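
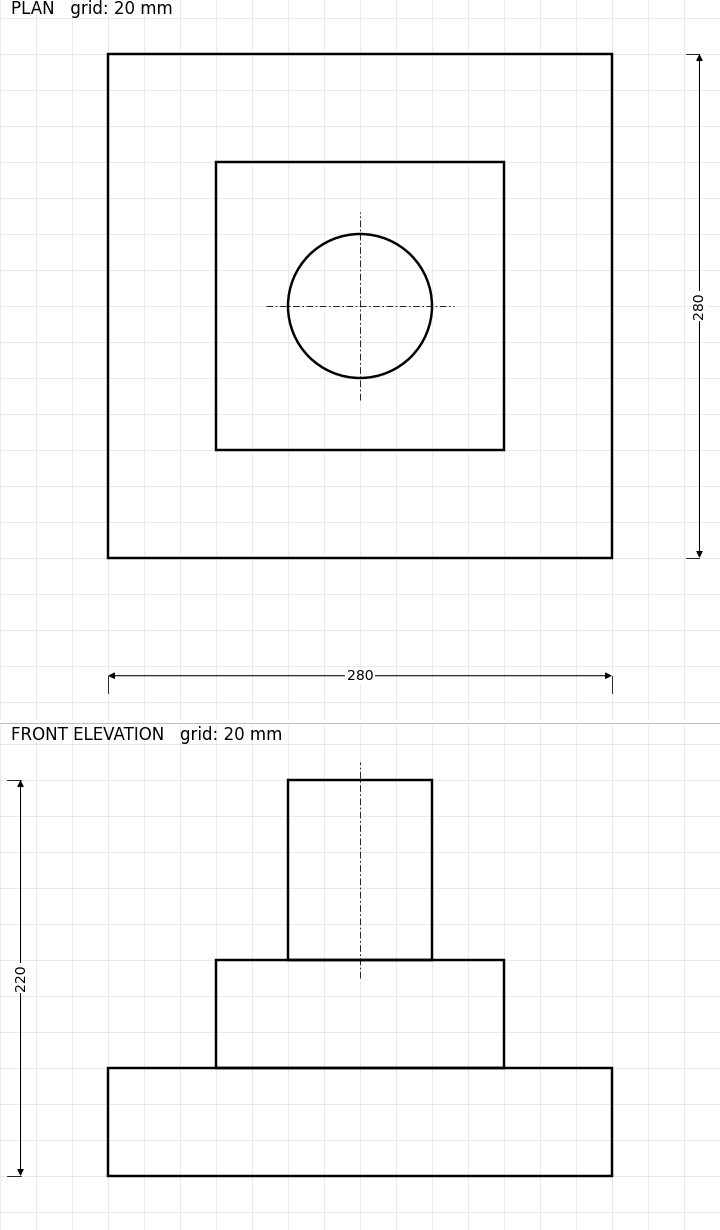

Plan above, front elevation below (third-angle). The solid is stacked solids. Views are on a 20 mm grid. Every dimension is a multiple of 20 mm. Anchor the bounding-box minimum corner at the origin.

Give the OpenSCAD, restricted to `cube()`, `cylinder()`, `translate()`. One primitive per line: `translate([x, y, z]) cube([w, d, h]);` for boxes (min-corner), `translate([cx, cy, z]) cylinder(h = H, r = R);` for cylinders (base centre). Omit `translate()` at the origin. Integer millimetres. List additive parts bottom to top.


cube([280, 280, 60]);
translate([60, 60, 60]) cube([160, 160, 60]);
translate([140, 140, 120]) cylinder(h = 100, r = 40);


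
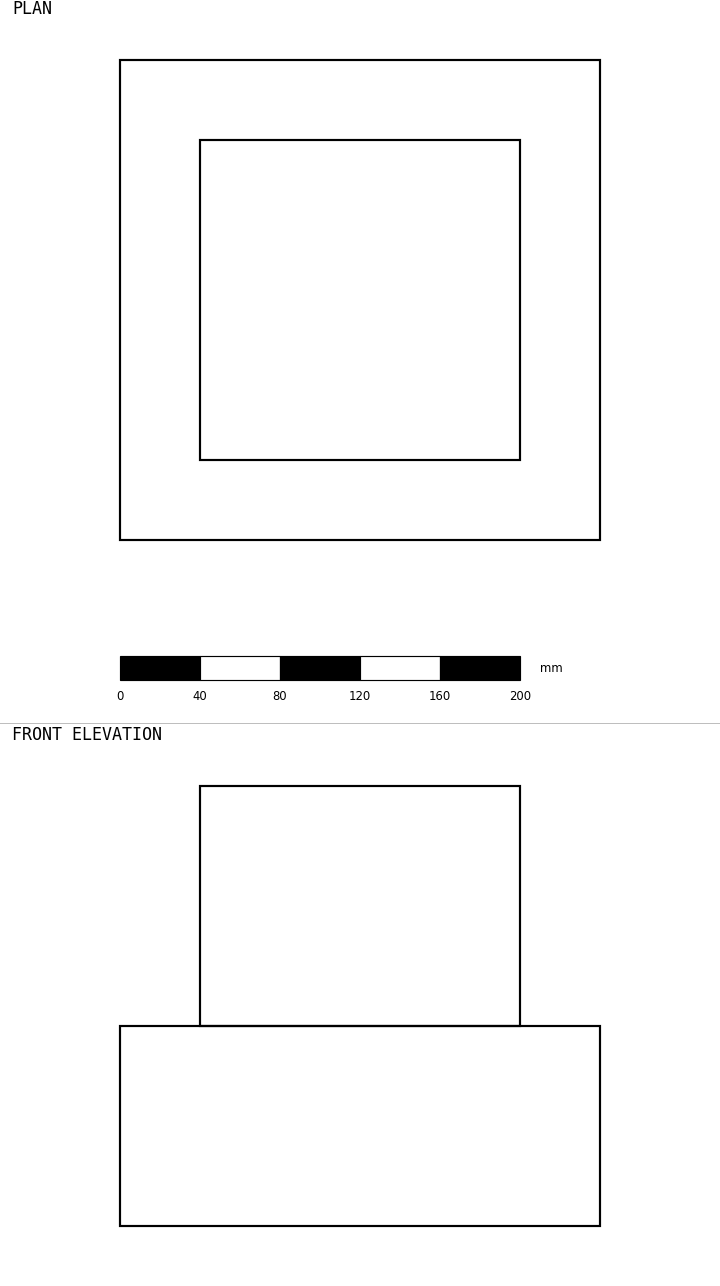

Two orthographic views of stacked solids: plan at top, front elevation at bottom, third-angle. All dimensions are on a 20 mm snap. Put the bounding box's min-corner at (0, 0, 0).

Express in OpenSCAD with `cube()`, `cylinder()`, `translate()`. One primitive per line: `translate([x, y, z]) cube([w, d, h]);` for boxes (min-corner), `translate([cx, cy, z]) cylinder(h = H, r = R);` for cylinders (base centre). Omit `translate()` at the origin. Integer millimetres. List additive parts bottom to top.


cube([240, 240, 100]);
translate([40, 40, 100]) cube([160, 160, 120]);


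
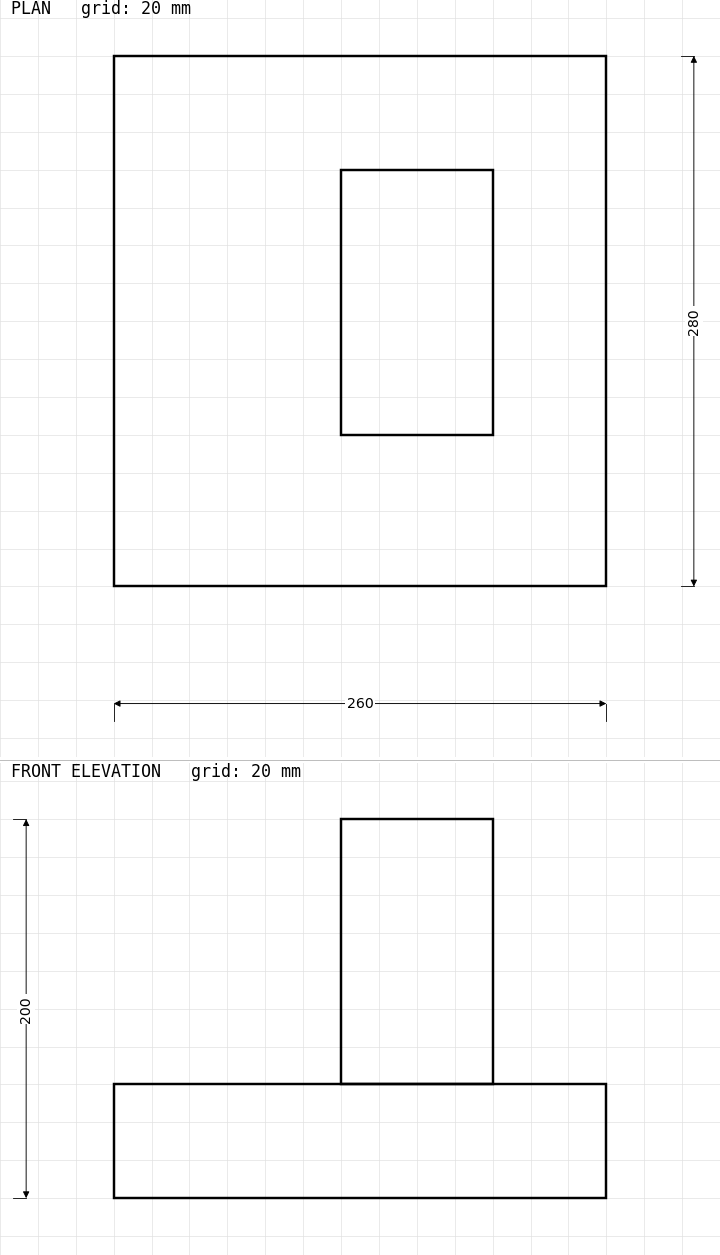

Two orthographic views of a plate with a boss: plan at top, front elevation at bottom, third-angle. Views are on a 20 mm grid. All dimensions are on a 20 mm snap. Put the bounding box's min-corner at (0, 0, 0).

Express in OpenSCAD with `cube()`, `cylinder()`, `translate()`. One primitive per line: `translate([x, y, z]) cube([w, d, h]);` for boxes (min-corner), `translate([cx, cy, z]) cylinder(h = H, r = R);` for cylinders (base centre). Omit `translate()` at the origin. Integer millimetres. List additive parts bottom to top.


cube([260, 280, 60]);
translate([120, 80, 60]) cube([80, 140, 140]);


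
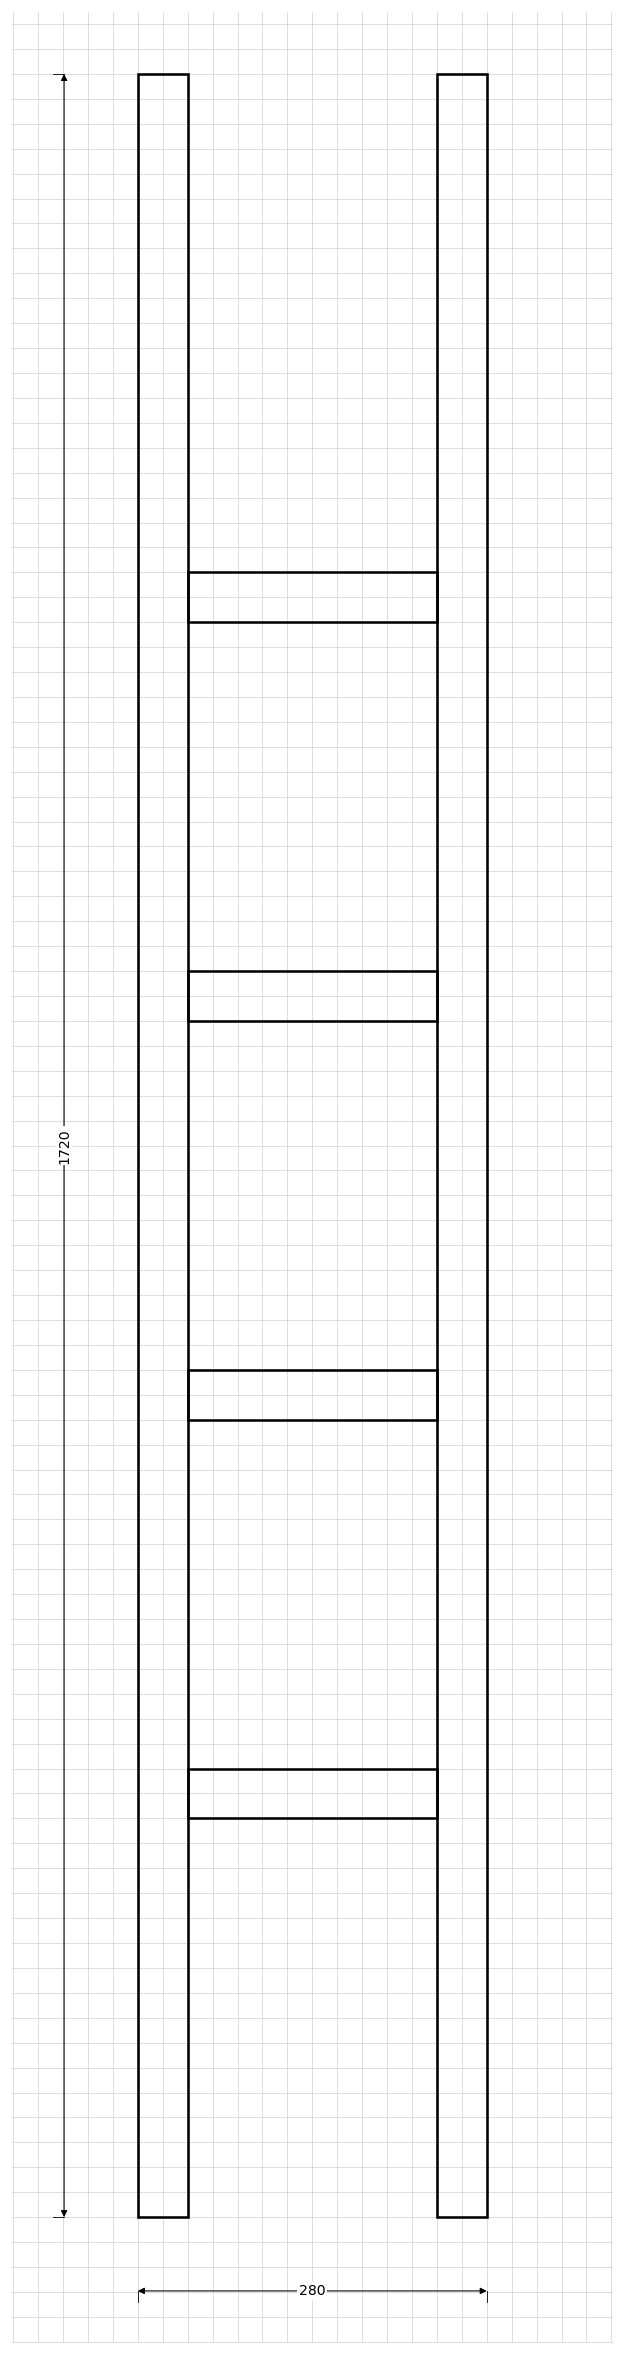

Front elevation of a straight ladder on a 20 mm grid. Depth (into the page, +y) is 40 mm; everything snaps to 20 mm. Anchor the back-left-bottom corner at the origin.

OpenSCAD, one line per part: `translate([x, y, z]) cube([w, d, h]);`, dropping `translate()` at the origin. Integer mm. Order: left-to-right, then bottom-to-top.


cube([40, 40, 1720]);
translate([40, 0, 320]) cube([200, 40, 40]);
translate([40, 0, 640]) cube([200, 40, 40]);
translate([40, 0, 960]) cube([200, 40, 40]);
translate([40, 0, 1280]) cube([200, 40, 40]);
translate([240, 0, 0]) cube([40, 40, 1720]);


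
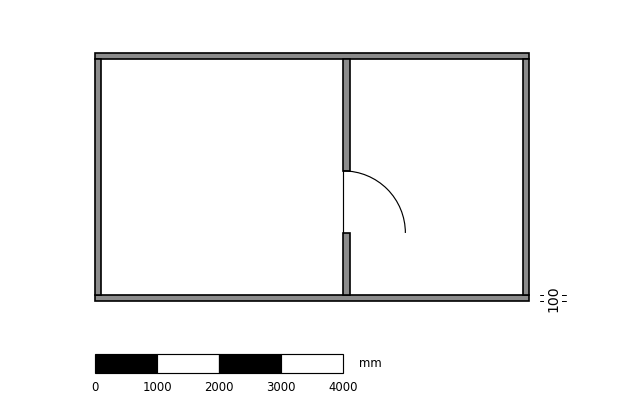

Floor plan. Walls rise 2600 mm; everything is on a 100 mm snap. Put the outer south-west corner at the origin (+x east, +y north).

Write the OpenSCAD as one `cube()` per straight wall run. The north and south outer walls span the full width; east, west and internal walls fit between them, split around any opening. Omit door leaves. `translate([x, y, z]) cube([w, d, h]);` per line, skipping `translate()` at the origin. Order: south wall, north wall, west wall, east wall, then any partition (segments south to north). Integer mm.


cube([7000, 100, 2600]);
translate([0, 3900, 0]) cube([7000, 100, 2600]);
translate([0, 100, 0]) cube([100, 3800, 2600]);
translate([6900, 100, 0]) cube([100, 3800, 2600]);
translate([4000, 100, 0]) cube([100, 1000, 2600]);
translate([4000, 2100, 0]) cube([100, 1800, 2600]);


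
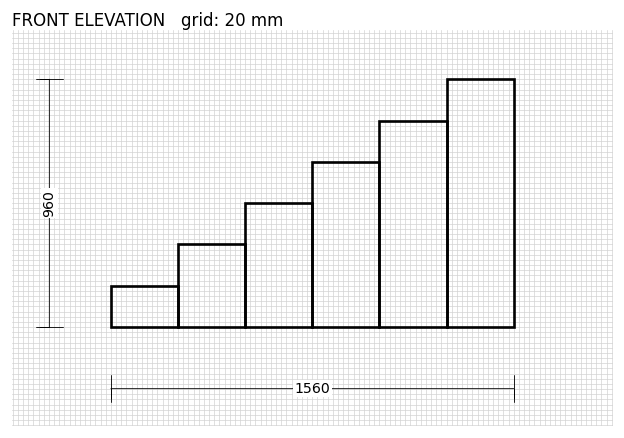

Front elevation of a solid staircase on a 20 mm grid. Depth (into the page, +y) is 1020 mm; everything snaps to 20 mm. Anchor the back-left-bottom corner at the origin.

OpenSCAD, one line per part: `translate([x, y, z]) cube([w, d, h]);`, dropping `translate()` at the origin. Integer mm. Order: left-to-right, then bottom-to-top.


cube([260, 1020, 160]);
translate([260, 0, 0]) cube([260, 1020, 320]);
translate([520, 0, 0]) cube([260, 1020, 480]);
translate([780, 0, 0]) cube([260, 1020, 640]);
translate([1040, 0, 0]) cube([260, 1020, 800]);
translate([1300, 0, 0]) cube([260, 1020, 960]);


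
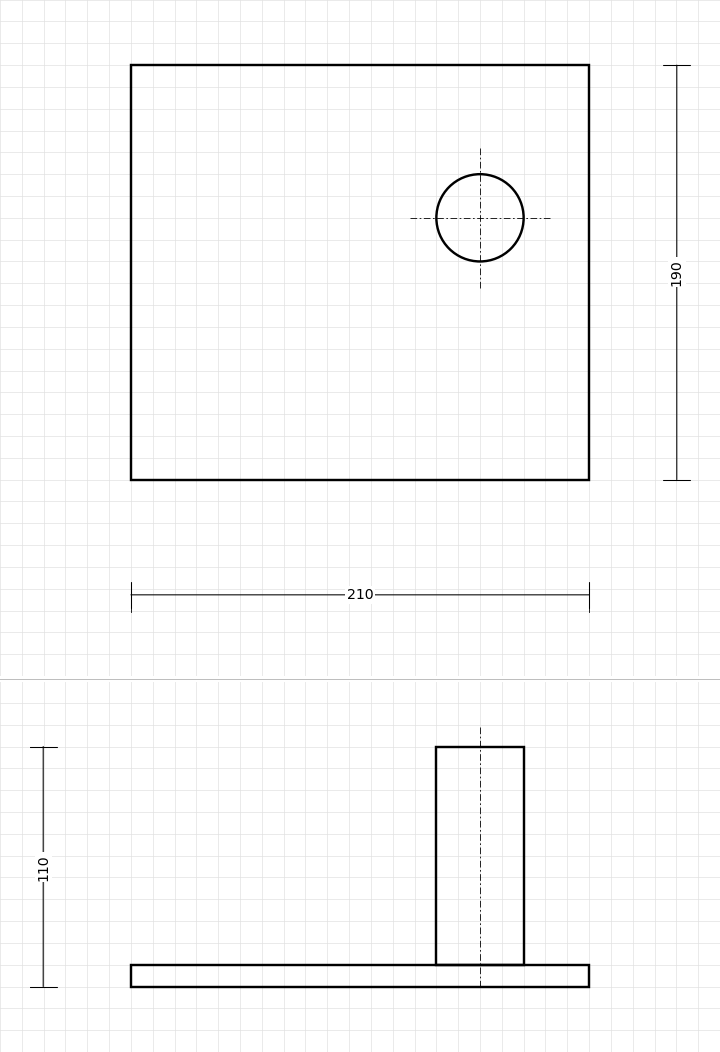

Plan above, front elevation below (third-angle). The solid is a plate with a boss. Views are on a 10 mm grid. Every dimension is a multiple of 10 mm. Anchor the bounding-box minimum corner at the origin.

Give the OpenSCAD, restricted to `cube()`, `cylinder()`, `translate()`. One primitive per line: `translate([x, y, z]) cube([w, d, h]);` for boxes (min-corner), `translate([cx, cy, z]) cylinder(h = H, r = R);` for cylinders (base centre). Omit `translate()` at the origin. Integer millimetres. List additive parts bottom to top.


cube([210, 190, 10]);
translate([160, 120, 10]) cylinder(h = 100, r = 20);


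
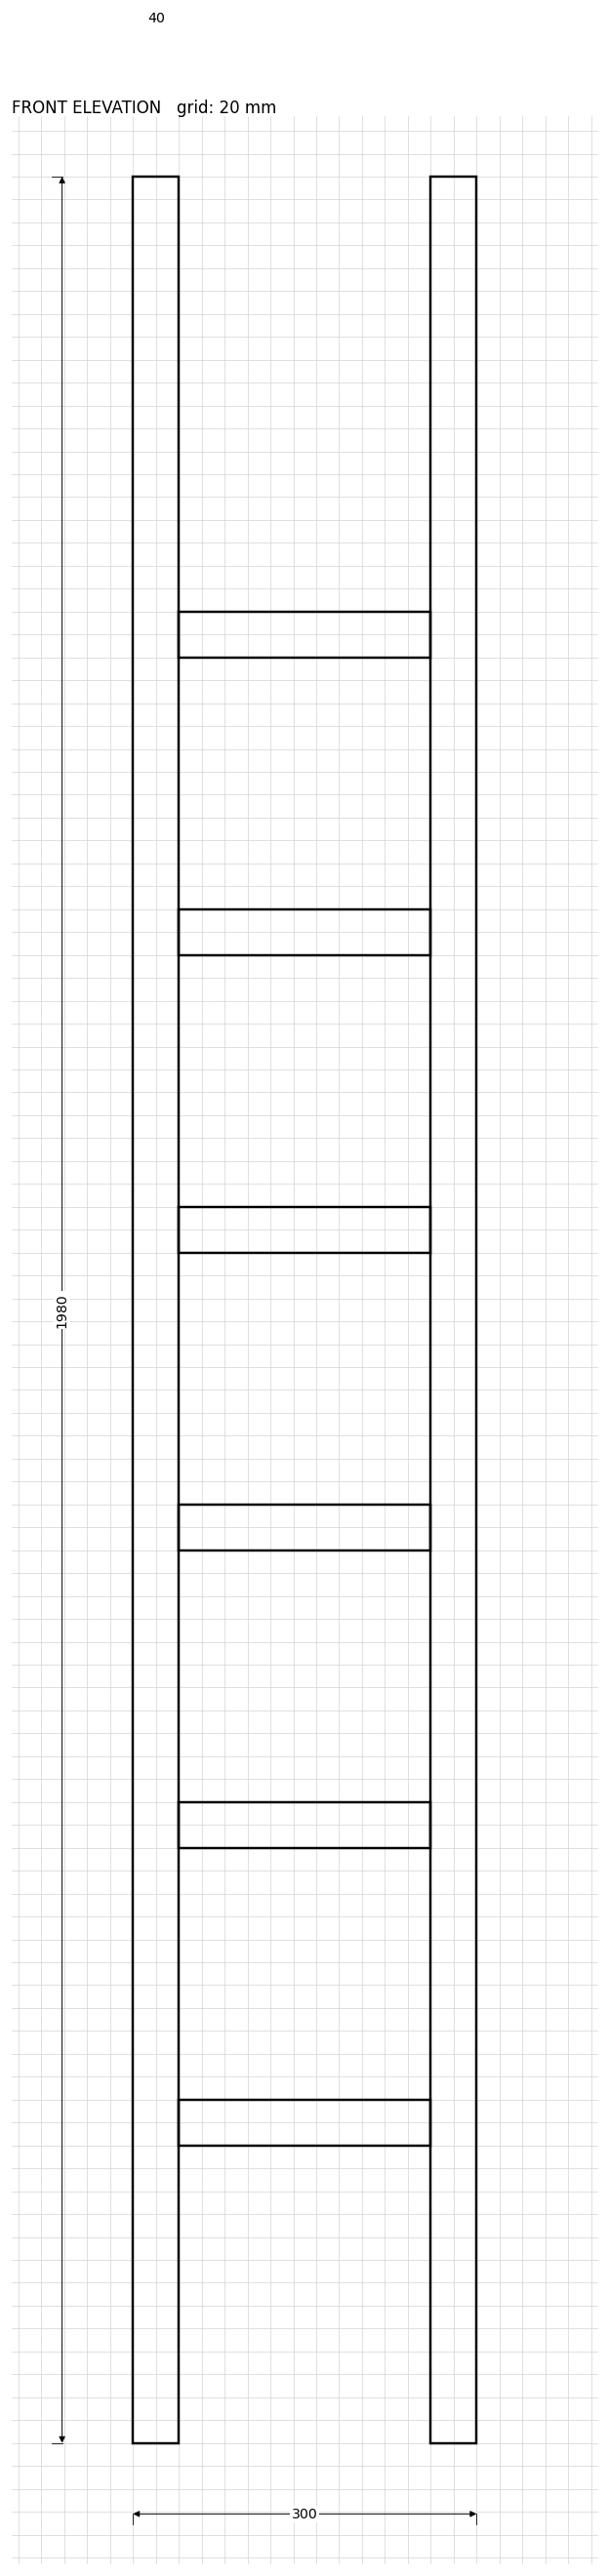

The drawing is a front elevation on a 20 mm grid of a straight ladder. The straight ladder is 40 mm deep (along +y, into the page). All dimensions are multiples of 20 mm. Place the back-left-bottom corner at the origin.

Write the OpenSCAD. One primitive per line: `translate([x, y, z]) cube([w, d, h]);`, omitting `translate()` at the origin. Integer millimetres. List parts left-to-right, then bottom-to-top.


cube([40, 40, 1980]);
translate([40, 0, 260]) cube([220, 40, 40]);
translate([40, 0, 520]) cube([220, 40, 40]);
translate([40, 0, 780]) cube([220, 40, 40]);
translate([40, 0, 1040]) cube([220, 40, 40]);
translate([40, 0, 1300]) cube([220, 40, 40]);
translate([40, 0, 1560]) cube([220, 40, 40]);
translate([260, 0, 0]) cube([40, 40, 1980]);


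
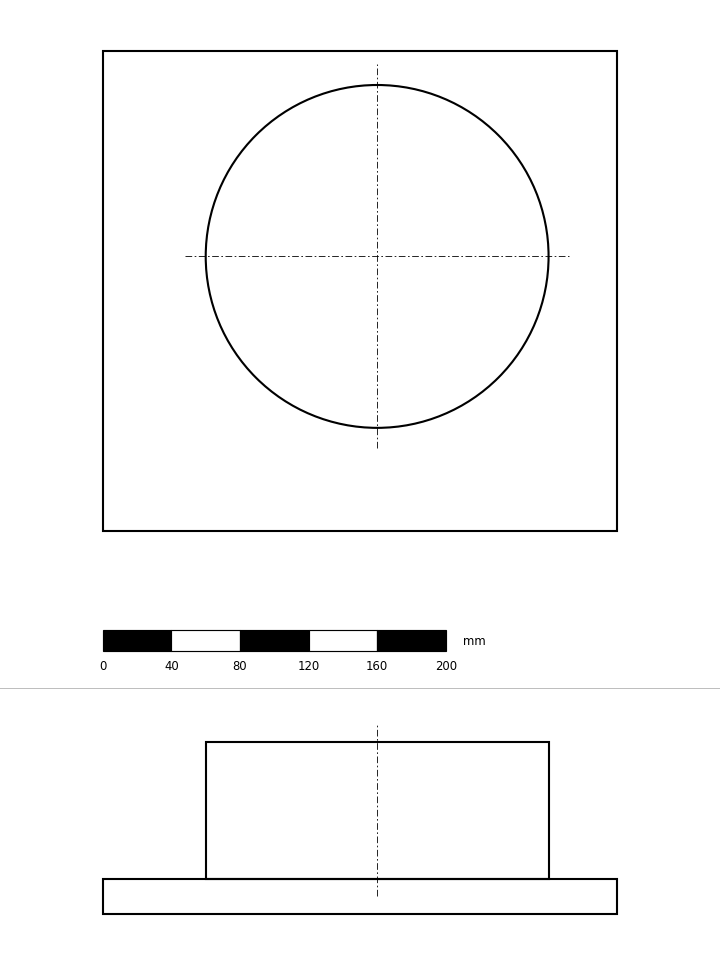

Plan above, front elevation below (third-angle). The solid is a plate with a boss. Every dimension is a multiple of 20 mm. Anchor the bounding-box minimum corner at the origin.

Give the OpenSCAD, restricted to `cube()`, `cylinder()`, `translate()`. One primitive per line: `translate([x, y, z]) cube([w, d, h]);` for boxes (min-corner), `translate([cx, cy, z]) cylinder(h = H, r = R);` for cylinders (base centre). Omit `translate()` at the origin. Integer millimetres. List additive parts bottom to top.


cube([300, 280, 20]);
translate([160, 160, 20]) cylinder(h = 80, r = 100);


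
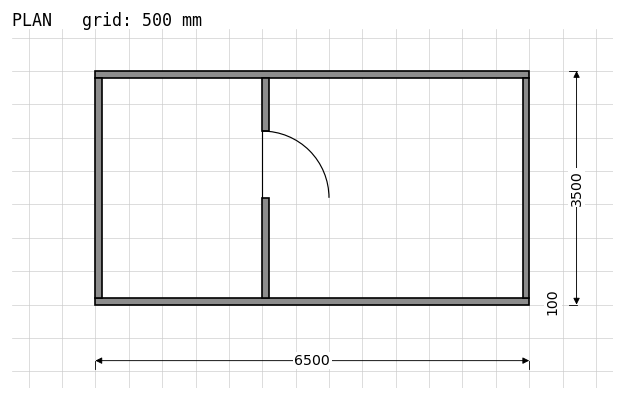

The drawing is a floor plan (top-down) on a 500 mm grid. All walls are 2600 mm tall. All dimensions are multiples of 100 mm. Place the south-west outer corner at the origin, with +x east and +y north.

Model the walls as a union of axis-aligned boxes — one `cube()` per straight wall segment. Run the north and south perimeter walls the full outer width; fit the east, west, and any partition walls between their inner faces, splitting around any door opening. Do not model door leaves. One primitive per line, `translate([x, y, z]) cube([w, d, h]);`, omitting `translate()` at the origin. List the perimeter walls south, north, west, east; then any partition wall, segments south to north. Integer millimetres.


cube([6500, 100, 2600]);
translate([0, 3400, 0]) cube([6500, 100, 2600]);
translate([0, 100, 0]) cube([100, 3300, 2600]);
translate([6400, 100, 0]) cube([100, 3300, 2600]);
translate([2500, 100, 0]) cube([100, 1500, 2600]);
translate([2500, 2600, 0]) cube([100, 800, 2600]);


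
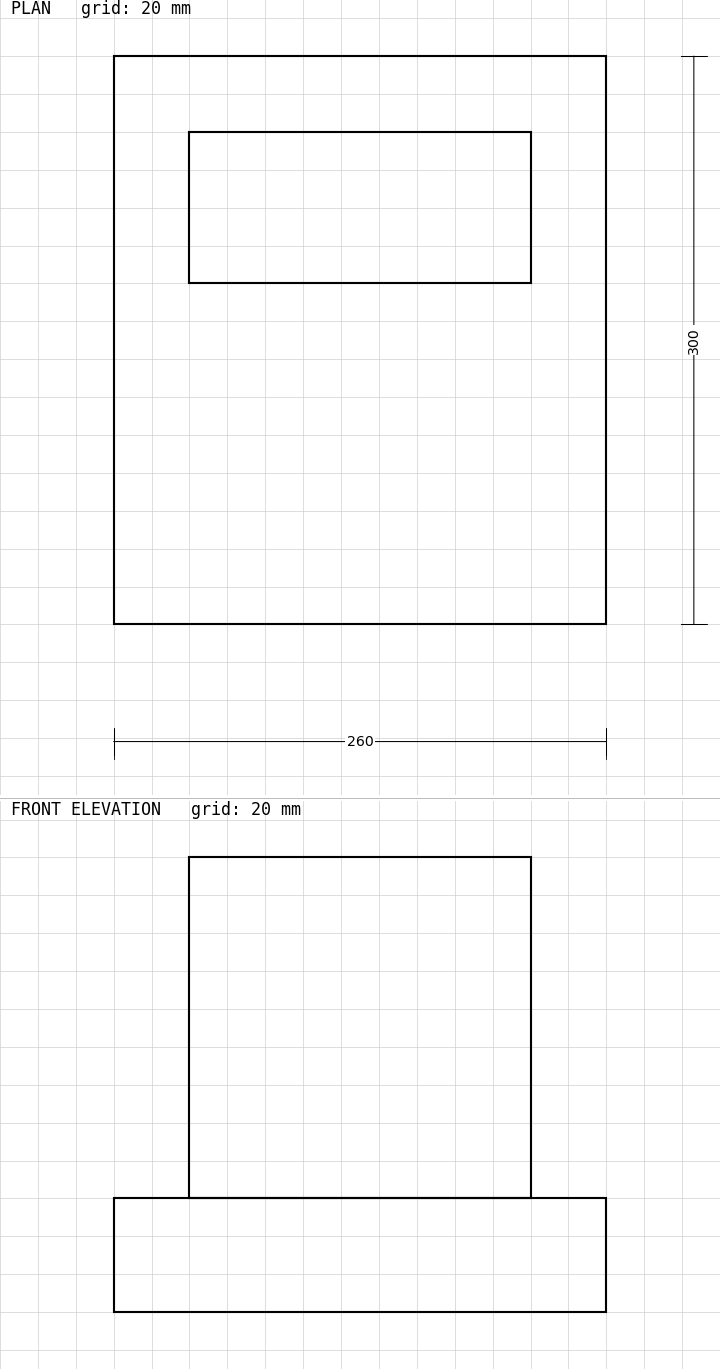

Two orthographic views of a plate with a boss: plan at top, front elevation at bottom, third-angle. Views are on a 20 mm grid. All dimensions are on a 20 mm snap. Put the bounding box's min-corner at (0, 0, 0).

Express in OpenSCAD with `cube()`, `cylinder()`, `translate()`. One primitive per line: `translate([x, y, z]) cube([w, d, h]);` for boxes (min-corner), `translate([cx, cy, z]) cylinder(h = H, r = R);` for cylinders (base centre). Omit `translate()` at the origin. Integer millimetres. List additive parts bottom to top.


cube([260, 300, 60]);
translate([40, 180, 60]) cube([180, 80, 180]);


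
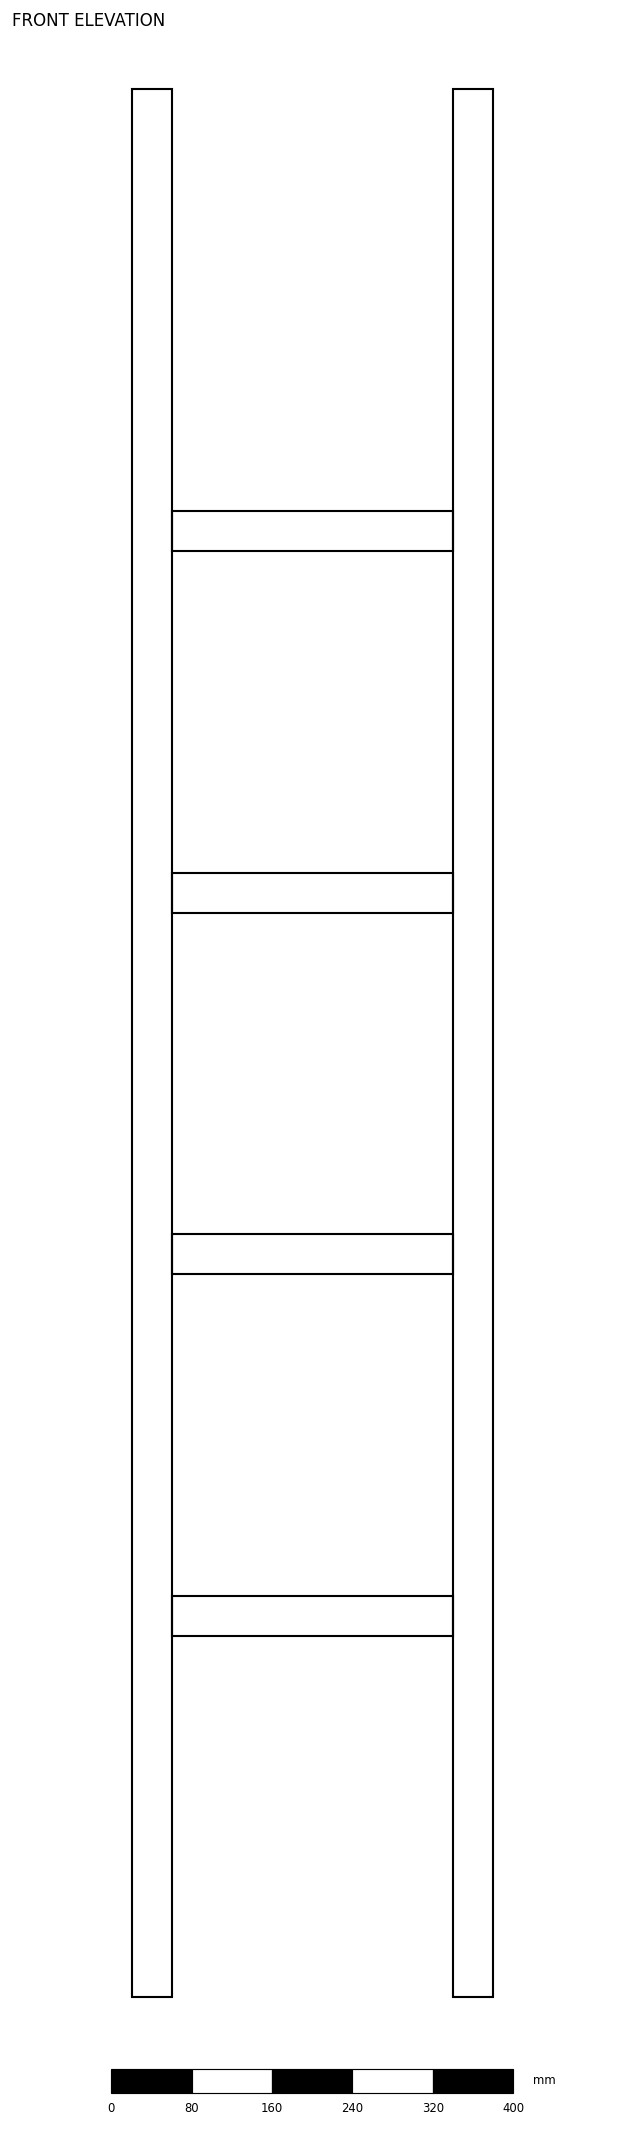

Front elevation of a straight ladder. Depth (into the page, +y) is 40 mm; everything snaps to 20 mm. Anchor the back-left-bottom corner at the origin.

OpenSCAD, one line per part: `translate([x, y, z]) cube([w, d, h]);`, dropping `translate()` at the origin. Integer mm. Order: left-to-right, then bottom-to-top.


cube([40, 40, 1900]);
translate([40, 0, 360]) cube([280, 40, 40]);
translate([40, 0, 720]) cube([280, 40, 40]);
translate([40, 0, 1080]) cube([280, 40, 40]);
translate([40, 0, 1440]) cube([280, 40, 40]);
translate([320, 0, 0]) cube([40, 40, 1900]);


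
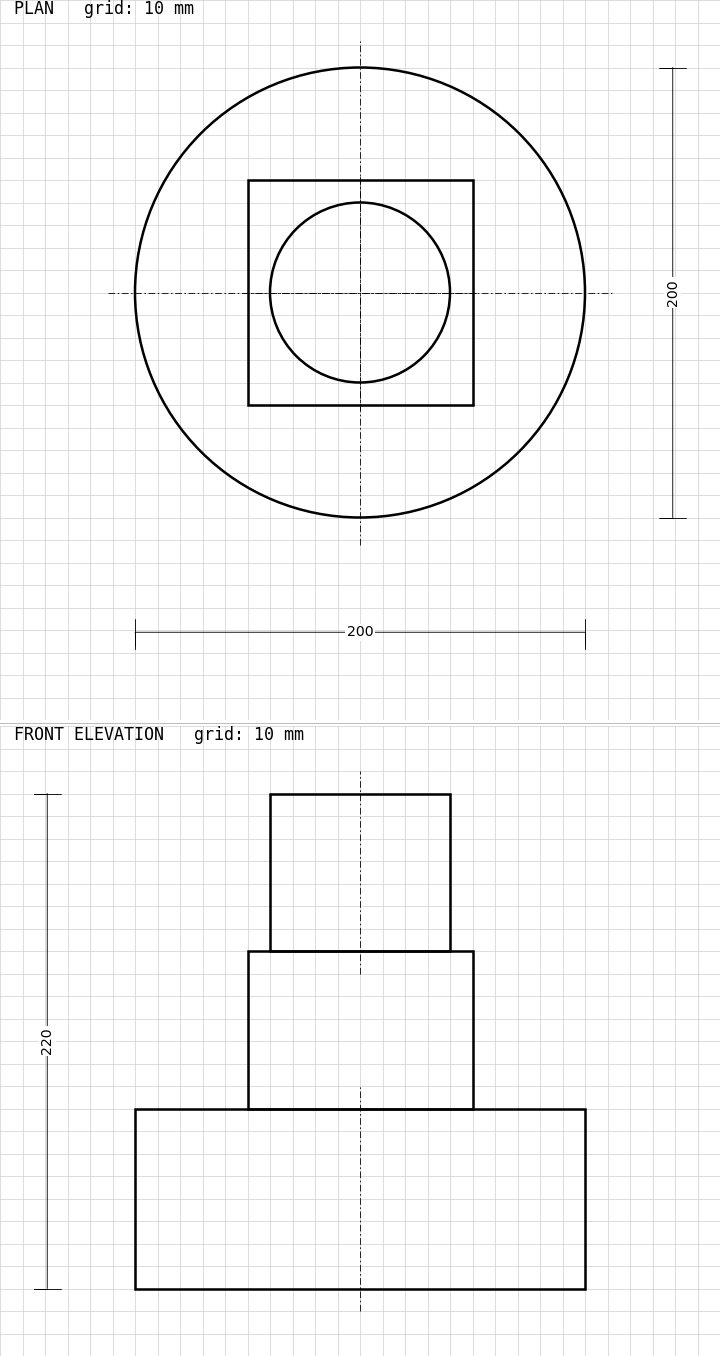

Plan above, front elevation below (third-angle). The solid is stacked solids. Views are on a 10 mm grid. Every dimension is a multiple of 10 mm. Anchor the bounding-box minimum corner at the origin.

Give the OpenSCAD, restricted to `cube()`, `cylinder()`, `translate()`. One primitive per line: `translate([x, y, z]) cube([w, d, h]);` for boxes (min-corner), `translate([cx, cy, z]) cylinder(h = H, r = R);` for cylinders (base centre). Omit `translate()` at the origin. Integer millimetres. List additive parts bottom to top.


translate([100, 100, 0]) cylinder(h = 80, r = 100);
translate([50, 50, 80]) cube([100, 100, 70]);
translate([100, 100, 150]) cylinder(h = 70, r = 40);


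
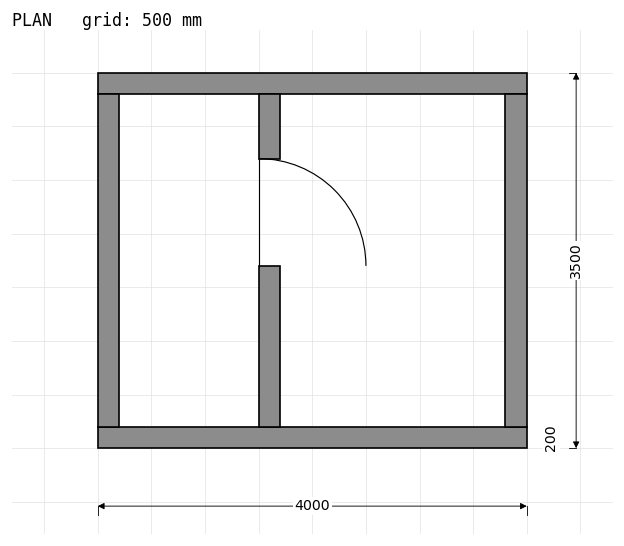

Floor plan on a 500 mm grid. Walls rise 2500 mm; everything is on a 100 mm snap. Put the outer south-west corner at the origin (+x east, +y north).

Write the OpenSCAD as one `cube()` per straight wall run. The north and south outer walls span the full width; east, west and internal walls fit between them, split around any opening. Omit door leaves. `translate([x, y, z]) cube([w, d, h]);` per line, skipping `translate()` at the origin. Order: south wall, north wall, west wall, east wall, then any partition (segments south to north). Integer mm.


cube([4000, 200, 2500]);
translate([0, 3300, 0]) cube([4000, 200, 2500]);
translate([0, 200, 0]) cube([200, 3100, 2500]);
translate([3800, 200, 0]) cube([200, 3100, 2500]);
translate([1500, 200, 0]) cube([200, 1500, 2500]);
translate([1500, 2700, 0]) cube([200, 600, 2500]);


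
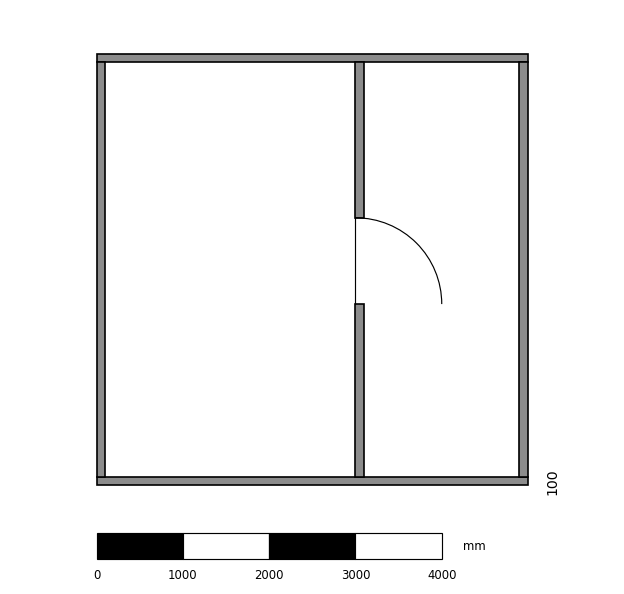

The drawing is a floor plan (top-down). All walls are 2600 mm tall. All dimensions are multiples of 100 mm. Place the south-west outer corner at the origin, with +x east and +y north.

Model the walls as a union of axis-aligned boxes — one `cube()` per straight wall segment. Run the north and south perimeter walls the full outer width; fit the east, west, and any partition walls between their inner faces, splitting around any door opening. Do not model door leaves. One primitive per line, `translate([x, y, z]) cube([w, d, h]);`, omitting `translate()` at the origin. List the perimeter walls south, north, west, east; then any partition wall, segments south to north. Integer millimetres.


cube([5000, 100, 2600]);
translate([0, 4900, 0]) cube([5000, 100, 2600]);
translate([0, 100, 0]) cube([100, 4800, 2600]);
translate([4900, 100, 0]) cube([100, 4800, 2600]);
translate([3000, 100, 0]) cube([100, 2000, 2600]);
translate([3000, 3100, 0]) cube([100, 1800, 2600]);


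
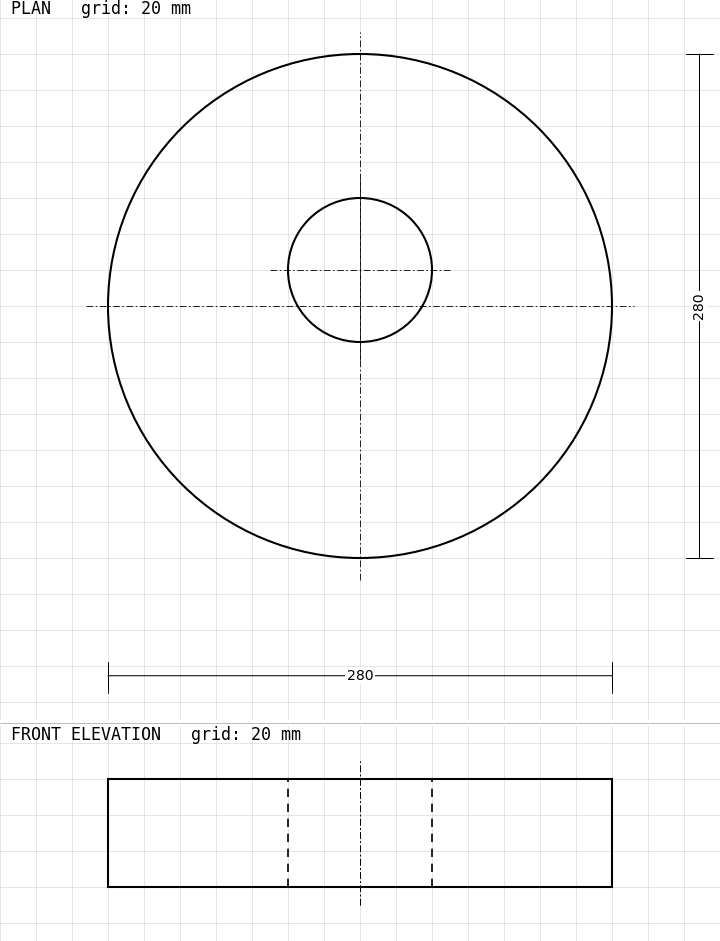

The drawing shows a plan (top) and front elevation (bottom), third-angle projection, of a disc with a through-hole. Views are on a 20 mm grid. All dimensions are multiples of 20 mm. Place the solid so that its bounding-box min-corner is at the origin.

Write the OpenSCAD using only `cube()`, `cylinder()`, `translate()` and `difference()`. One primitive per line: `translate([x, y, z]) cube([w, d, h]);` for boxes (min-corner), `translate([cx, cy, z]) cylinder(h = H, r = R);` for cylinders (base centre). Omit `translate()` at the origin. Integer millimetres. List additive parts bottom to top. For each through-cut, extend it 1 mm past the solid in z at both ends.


difference() {
  translate([140, 140, 0]) cylinder(h = 60, r = 140);
  translate([140, 160, -1]) cylinder(h = 62, r = 40);
}


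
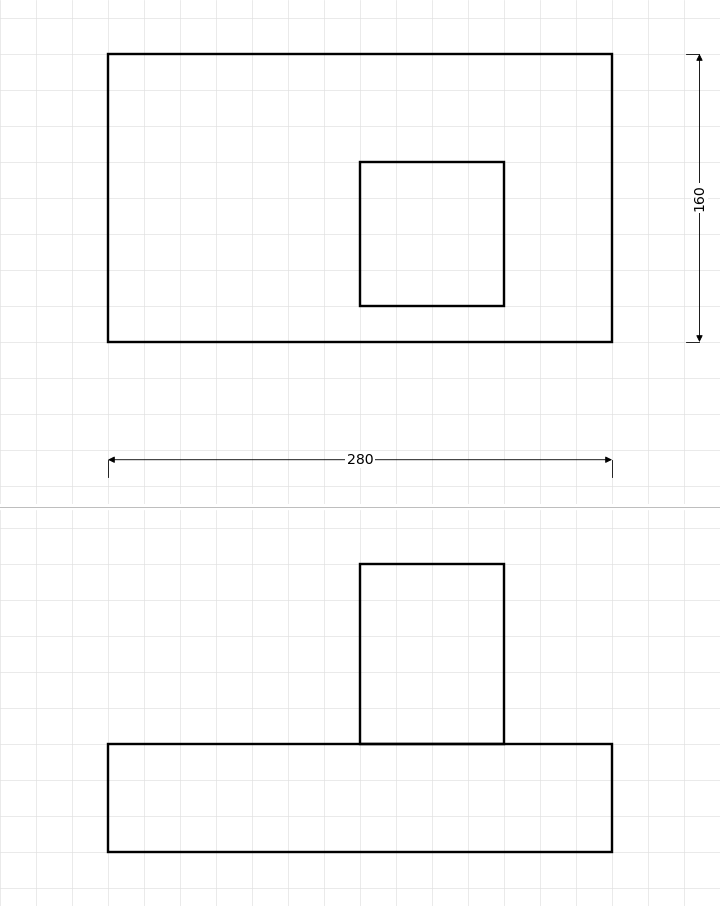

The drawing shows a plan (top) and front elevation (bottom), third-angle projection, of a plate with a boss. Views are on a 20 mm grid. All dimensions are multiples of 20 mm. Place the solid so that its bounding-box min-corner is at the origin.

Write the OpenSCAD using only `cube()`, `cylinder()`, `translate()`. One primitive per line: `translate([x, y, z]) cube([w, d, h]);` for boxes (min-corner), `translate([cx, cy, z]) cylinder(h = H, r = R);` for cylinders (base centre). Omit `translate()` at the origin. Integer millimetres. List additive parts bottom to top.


cube([280, 160, 60]);
translate([140, 20, 60]) cube([80, 80, 100]);


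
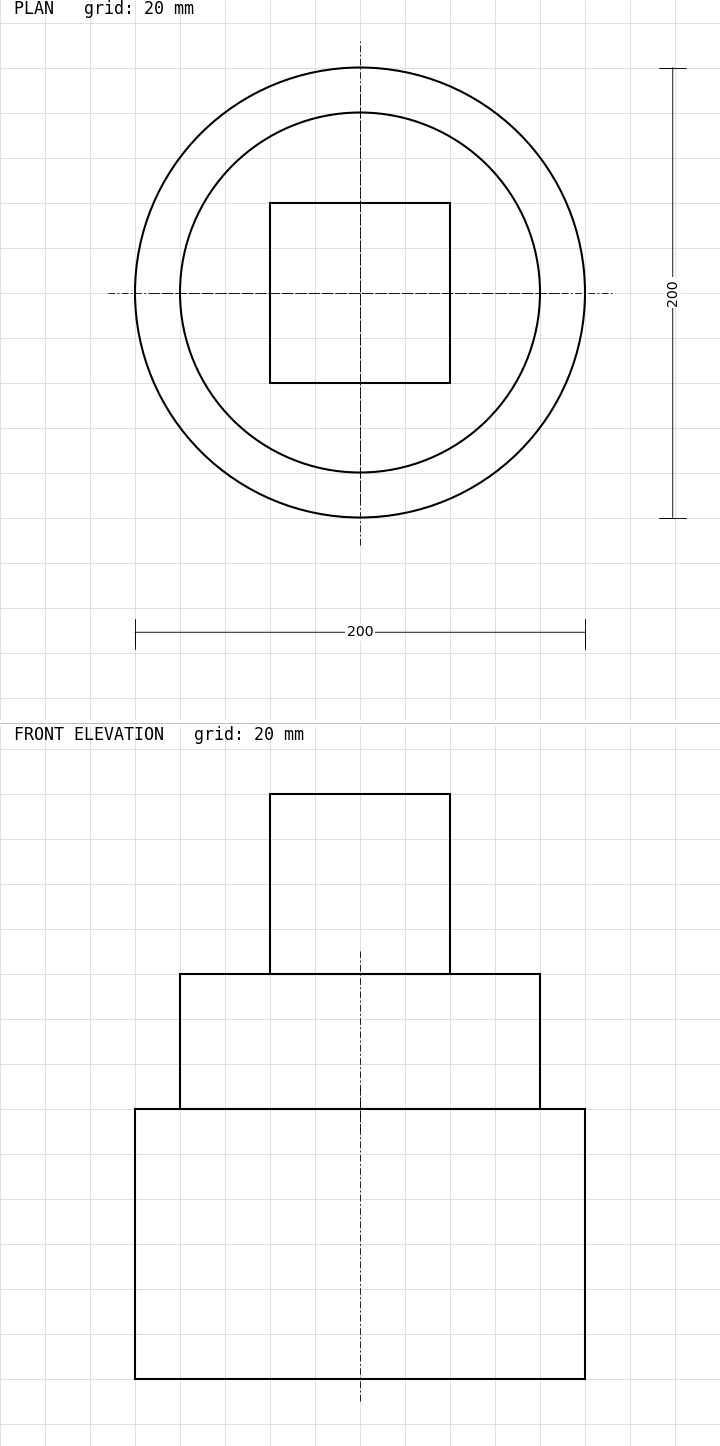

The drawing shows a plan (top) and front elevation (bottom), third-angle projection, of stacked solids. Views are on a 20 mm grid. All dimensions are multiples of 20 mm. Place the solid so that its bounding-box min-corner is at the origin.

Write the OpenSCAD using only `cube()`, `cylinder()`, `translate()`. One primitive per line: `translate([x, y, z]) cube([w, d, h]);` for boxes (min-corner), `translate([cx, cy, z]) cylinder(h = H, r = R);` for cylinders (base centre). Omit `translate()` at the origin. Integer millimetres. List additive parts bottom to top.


translate([100, 100, 0]) cylinder(h = 120, r = 100);
translate([100, 100, 120]) cylinder(h = 60, r = 80);
translate([60, 60, 180]) cube([80, 80, 80]);


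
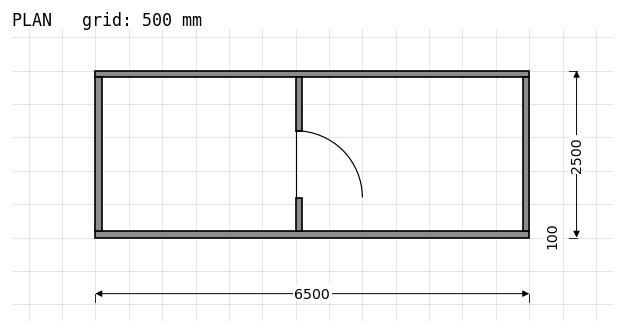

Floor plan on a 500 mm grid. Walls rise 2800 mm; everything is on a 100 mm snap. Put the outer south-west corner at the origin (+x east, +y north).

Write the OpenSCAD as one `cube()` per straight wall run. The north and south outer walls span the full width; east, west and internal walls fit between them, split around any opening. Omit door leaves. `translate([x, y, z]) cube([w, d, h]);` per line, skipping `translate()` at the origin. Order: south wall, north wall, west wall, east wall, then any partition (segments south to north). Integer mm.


cube([6500, 100, 2800]);
translate([0, 2400, 0]) cube([6500, 100, 2800]);
translate([0, 100, 0]) cube([100, 2300, 2800]);
translate([6400, 100, 0]) cube([100, 2300, 2800]);
translate([3000, 100, 0]) cube([100, 500, 2800]);
translate([3000, 1600, 0]) cube([100, 800, 2800]);


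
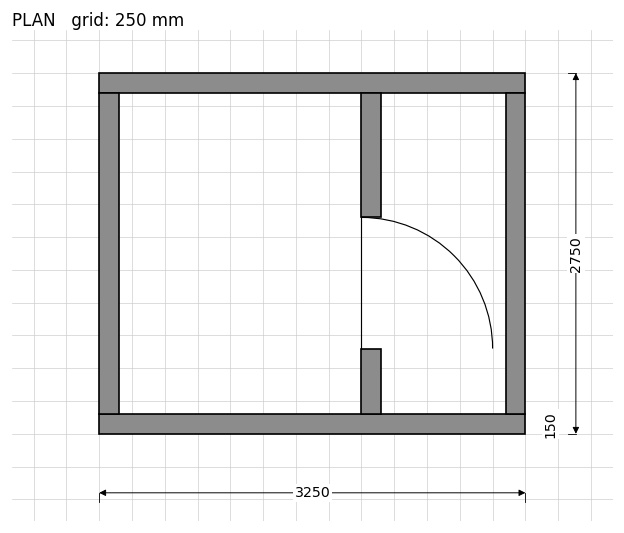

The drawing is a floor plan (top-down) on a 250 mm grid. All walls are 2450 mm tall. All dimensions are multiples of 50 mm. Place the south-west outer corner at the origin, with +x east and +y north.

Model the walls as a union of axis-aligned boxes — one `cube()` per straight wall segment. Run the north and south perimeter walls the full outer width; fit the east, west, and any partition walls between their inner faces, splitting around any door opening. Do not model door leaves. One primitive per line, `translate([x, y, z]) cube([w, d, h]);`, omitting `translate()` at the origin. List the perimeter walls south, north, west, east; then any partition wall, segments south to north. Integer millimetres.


cube([3250, 150, 2450]);
translate([0, 2600, 0]) cube([3250, 150, 2450]);
translate([0, 150, 0]) cube([150, 2450, 2450]);
translate([3100, 150, 0]) cube([150, 2450, 2450]);
translate([2000, 150, 0]) cube([150, 500, 2450]);
translate([2000, 1650, 0]) cube([150, 950, 2450]);


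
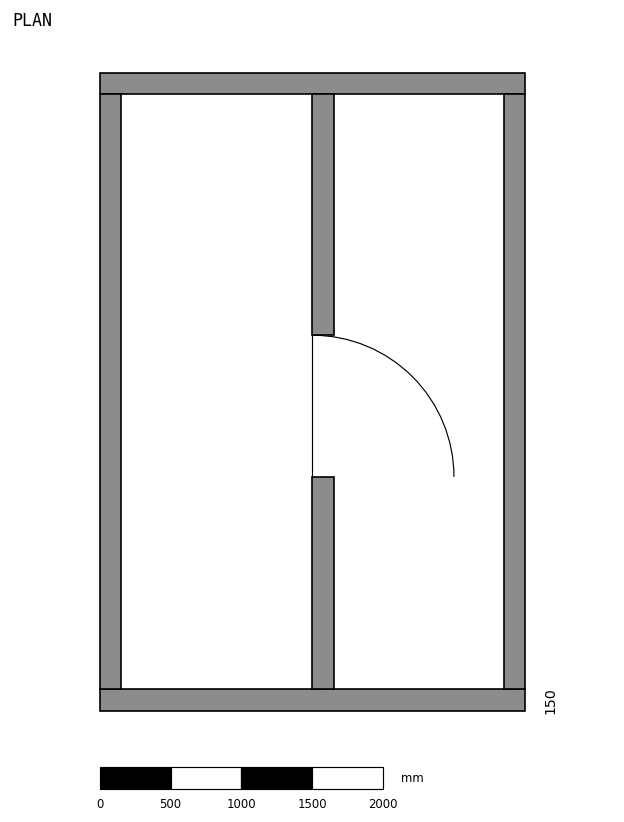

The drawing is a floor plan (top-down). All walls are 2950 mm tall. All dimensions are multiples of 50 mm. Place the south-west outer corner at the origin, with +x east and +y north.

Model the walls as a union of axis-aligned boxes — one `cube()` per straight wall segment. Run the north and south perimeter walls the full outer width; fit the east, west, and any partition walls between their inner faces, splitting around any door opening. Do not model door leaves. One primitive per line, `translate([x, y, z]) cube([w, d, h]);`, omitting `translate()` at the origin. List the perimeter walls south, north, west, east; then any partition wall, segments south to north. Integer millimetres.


cube([3000, 150, 2950]);
translate([0, 4350, 0]) cube([3000, 150, 2950]);
translate([0, 150, 0]) cube([150, 4200, 2950]);
translate([2850, 150, 0]) cube([150, 4200, 2950]);
translate([1500, 150, 0]) cube([150, 1500, 2950]);
translate([1500, 2650, 0]) cube([150, 1700, 2950]);


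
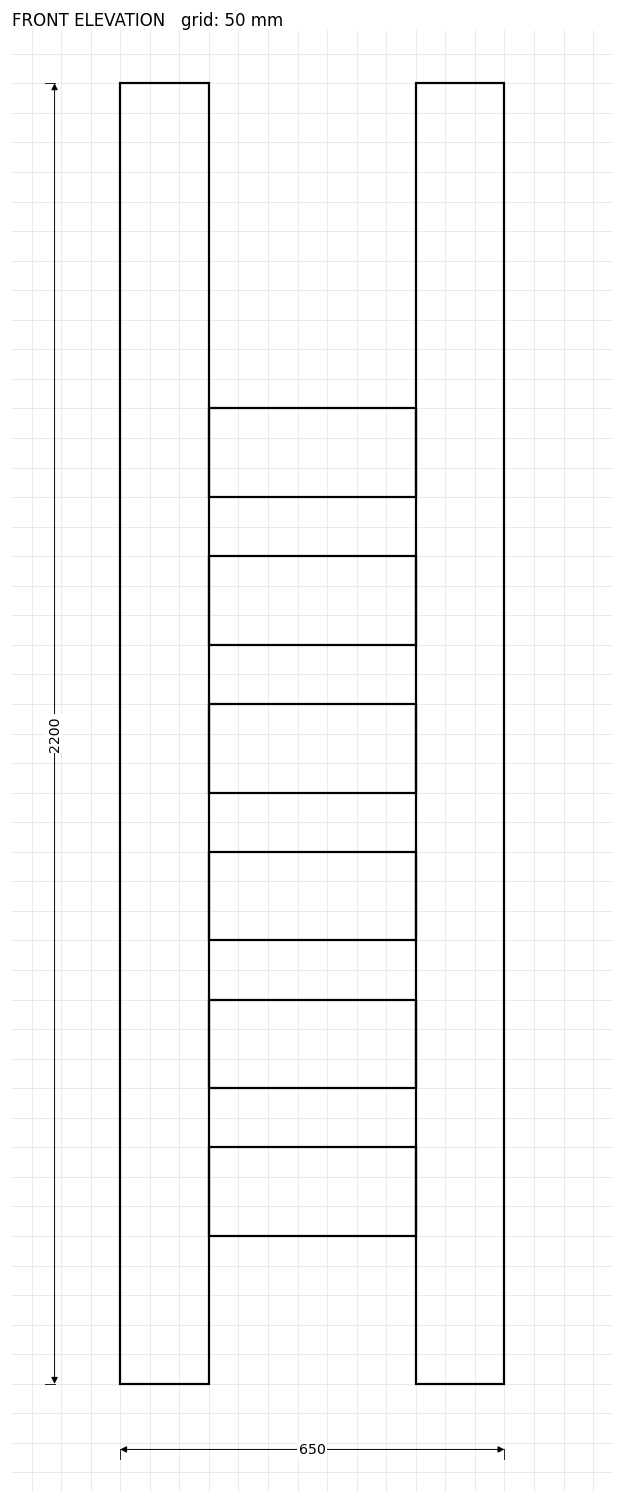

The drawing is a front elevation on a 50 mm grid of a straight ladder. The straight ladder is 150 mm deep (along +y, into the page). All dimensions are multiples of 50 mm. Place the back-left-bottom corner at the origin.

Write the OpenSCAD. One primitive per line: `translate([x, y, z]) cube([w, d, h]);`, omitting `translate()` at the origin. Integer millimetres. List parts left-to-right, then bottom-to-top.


cube([150, 150, 2200]);
translate([150, 0, 250]) cube([350, 150, 150]);
translate([150, 0, 500]) cube([350, 150, 150]);
translate([150, 0, 750]) cube([350, 150, 150]);
translate([150, 0, 1000]) cube([350, 150, 150]);
translate([150, 0, 1250]) cube([350, 150, 150]);
translate([150, 0, 1500]) cube([350, 150, 150]);
translate([500, 0, 0]) cube([150, 150, 2200]);


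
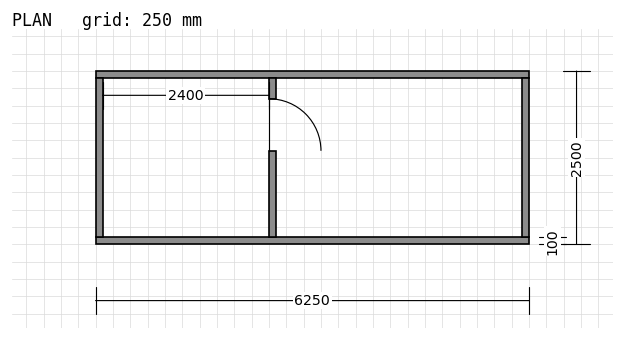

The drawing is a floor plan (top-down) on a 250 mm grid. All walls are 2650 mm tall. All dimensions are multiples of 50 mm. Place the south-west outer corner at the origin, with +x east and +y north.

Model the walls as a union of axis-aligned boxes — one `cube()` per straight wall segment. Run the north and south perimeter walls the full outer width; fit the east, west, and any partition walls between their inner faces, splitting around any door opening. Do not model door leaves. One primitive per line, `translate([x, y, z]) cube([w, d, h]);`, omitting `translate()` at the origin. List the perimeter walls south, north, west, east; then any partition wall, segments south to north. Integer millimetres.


cube([6250, 100, 2650]);
translate([0, 2400, 0]) cube([6250, 100, 2650]);
translate([0, 100, 0]) cube([100, 2300, 2650]);
translate([6150, 100, 0]) cube([100, 2300, 2650]);
translate([2500, 100, 0]) cube([100, 1250, 2650]);
translate([2500, 2100, 0]) cube([100, 300, 2650]);


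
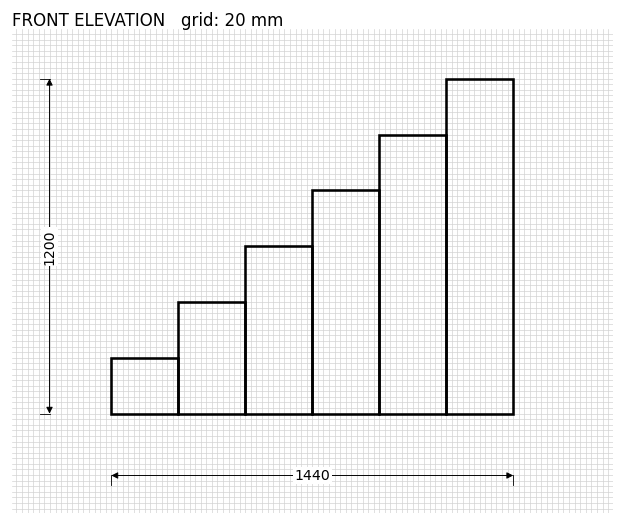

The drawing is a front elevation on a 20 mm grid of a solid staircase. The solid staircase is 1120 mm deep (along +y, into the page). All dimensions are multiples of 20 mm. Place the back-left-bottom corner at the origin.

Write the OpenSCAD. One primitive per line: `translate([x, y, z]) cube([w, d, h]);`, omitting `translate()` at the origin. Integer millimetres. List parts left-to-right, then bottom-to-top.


cube([240, 1120, 200]);
translate([240, 0, 0]) cube([240, 1120, 400]);
translate([480, 0, 0]) cube([240, 1120, 600]);
translate([720, 0, 0]) cube([240, 1120, 800]);
translate([960, 0, 0]) cube([240, 1120, 1000]);
translate([1200, 0, 0]) cube([240, 1120, 1200]);


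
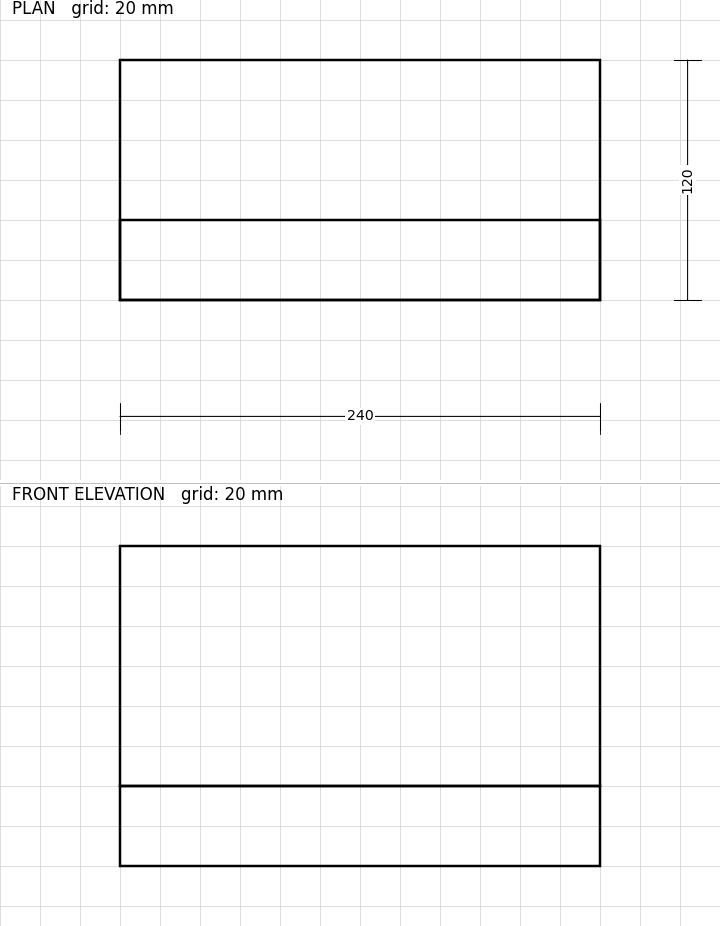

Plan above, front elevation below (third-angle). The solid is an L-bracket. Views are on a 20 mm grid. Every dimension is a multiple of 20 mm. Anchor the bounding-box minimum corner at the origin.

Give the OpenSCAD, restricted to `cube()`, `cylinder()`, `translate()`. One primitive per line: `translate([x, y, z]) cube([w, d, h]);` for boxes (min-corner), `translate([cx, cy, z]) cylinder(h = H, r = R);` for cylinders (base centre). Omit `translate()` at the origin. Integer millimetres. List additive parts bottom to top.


cube([240, 120, 40]);
translate([0, 0, 40]) cube([240, 40, 120]);


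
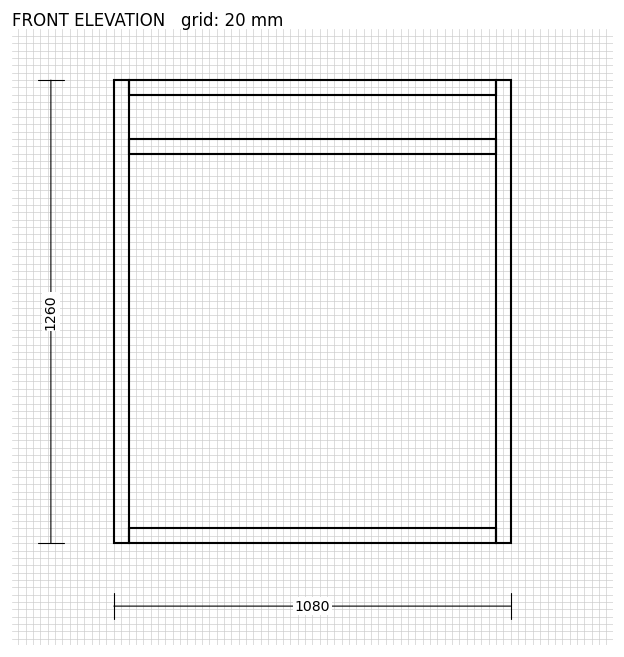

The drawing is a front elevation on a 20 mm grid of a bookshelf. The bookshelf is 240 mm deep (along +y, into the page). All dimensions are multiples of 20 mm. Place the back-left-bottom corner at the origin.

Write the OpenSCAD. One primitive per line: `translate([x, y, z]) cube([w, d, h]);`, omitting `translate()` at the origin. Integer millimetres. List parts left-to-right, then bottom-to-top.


cube([40, 240, 1260]);
translate([40, 0, 0]) cube([1000, 240, 40]);
translate([40, 0, 1060]) cube([1000, 240, 40]);
translate([40, 0, 1220]) cube([1000, 240, 40]);
translate([1040, 0, 0]) cube([40, 240, 1260]);


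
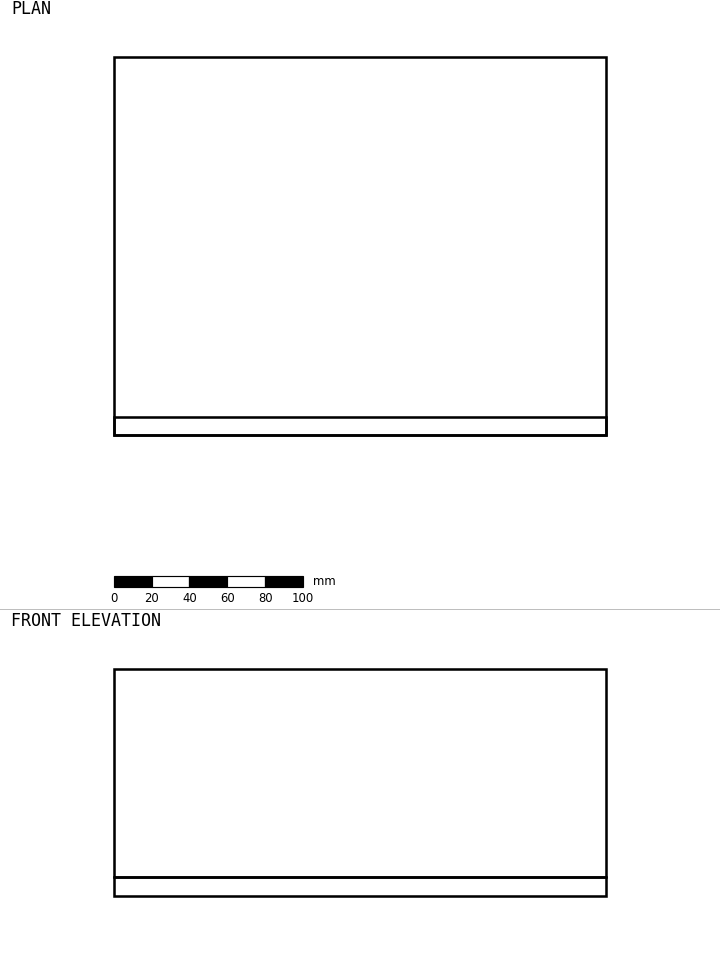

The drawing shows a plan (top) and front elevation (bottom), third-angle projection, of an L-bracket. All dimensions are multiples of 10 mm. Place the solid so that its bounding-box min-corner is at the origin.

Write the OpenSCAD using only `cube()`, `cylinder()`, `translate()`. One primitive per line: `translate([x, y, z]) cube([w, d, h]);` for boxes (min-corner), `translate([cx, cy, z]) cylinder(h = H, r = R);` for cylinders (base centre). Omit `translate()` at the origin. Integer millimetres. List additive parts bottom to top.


cube([260, 200, 10]);
translate([0, 0, 10]) cube([260, 10, 110]);


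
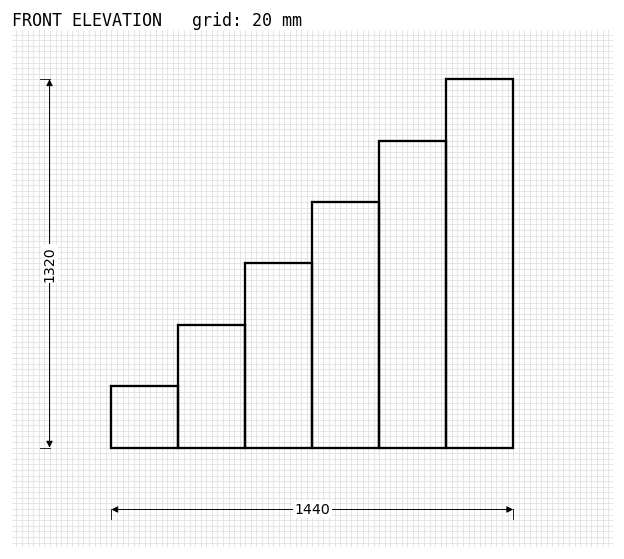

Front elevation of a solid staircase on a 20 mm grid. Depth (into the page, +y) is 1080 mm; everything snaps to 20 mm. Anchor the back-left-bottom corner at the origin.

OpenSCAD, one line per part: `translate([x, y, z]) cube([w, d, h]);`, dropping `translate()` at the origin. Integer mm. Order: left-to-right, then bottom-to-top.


cube([240, 1080, 220]);
translate([240, 0, 0]) cube([240, 1080, 440]);
translate([480, 0, 0]) cube([240, 1080, 660]);
translate([720, 0, 0]) cube([240, 1080, 880]);
translate([960, 0, 0]) cube([240, 1080, 1100]);
translate([1200, 0, 0]) cube([240, 1080, 1320]);


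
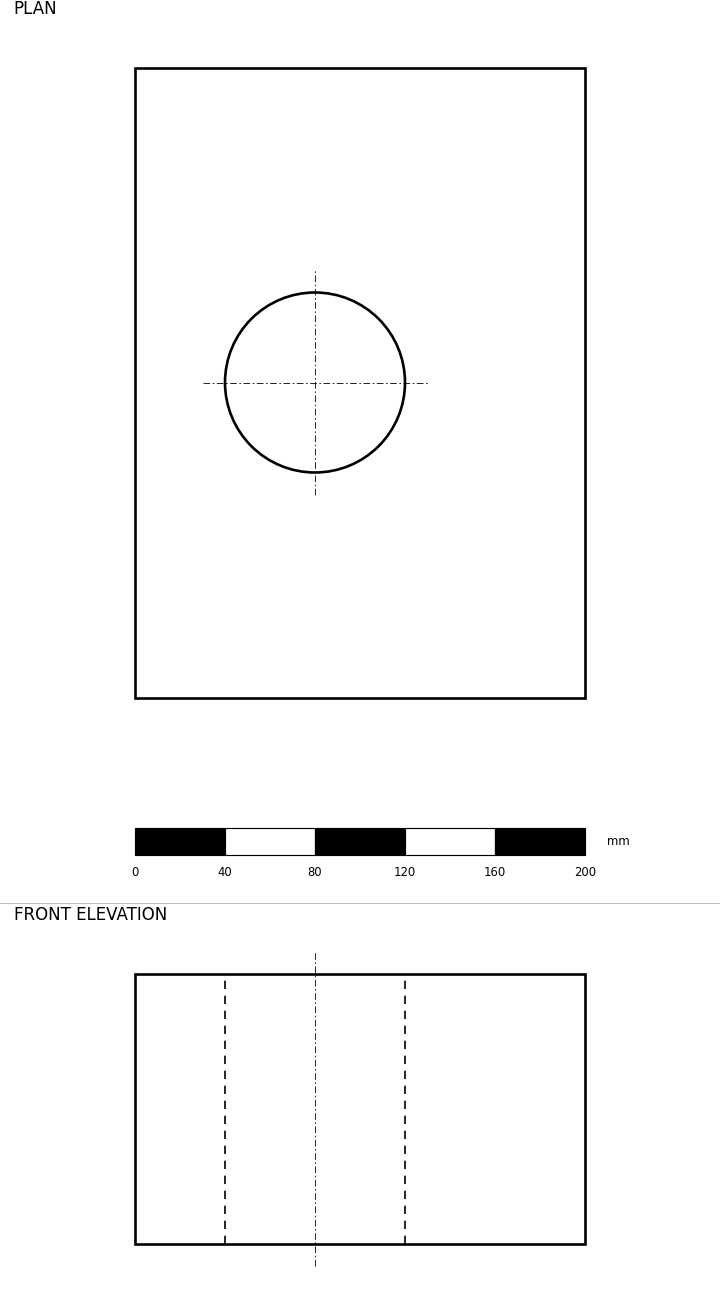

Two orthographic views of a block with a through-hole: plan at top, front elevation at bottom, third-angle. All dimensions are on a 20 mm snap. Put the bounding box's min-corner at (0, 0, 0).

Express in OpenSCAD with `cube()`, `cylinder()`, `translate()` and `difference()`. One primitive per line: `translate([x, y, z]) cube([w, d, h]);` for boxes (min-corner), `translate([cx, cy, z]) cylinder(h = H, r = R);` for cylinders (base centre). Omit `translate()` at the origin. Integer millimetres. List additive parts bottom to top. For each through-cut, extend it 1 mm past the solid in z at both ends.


difference() {
  cube([200, 280, 120]);
  translate([80, 140, -1]) cylinder(h = 122, r = 40);
}


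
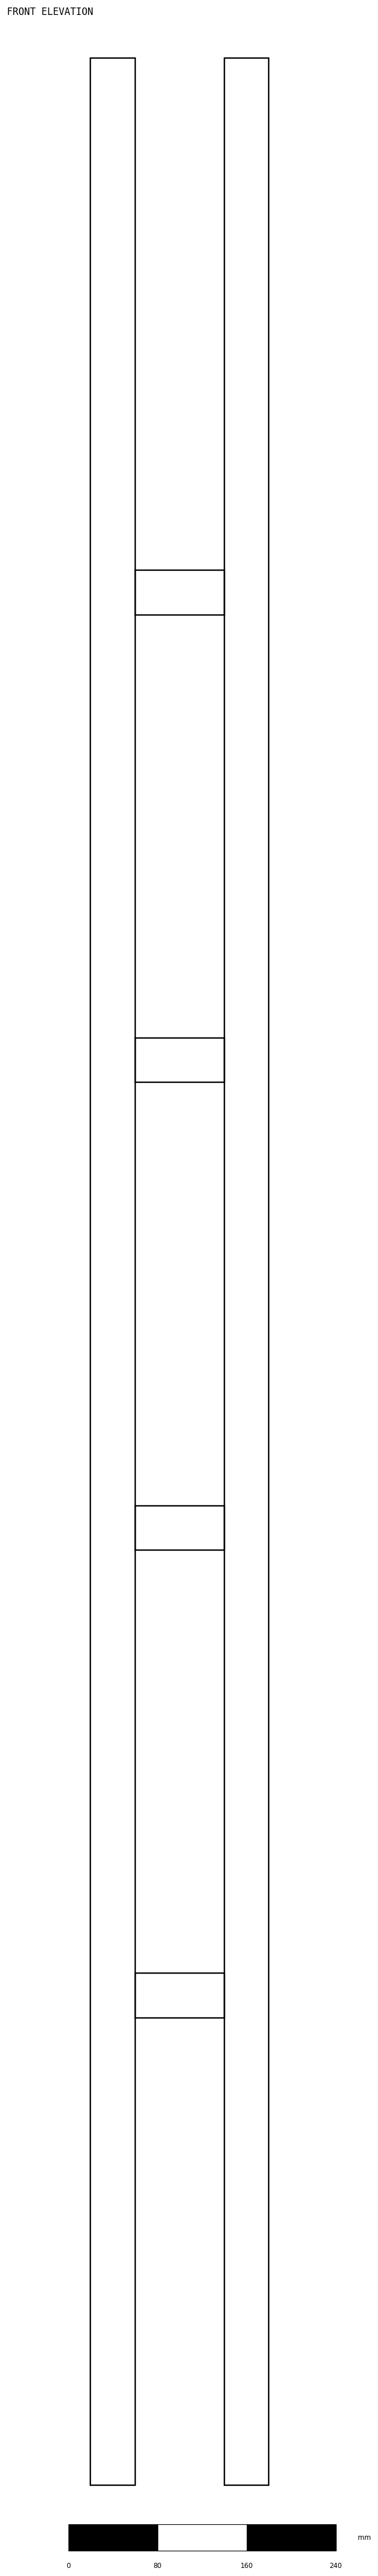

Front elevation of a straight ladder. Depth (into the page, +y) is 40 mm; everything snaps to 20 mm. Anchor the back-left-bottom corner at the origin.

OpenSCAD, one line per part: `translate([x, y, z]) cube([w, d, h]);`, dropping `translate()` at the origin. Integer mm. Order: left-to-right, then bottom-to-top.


cube([40, 40, 2180]);
translate([40, 0, 420]) cube([80, 40, 40]);
translate([40, 0, 840]) cube([80, 40, 40]);
translate([40, 0, 1260]) cube([80, 40, 40]);
translate([40, 0, 1680]) cube([80, 40, 40]);
translate([120, 0, 0]) cube([40, 40, 2180]);


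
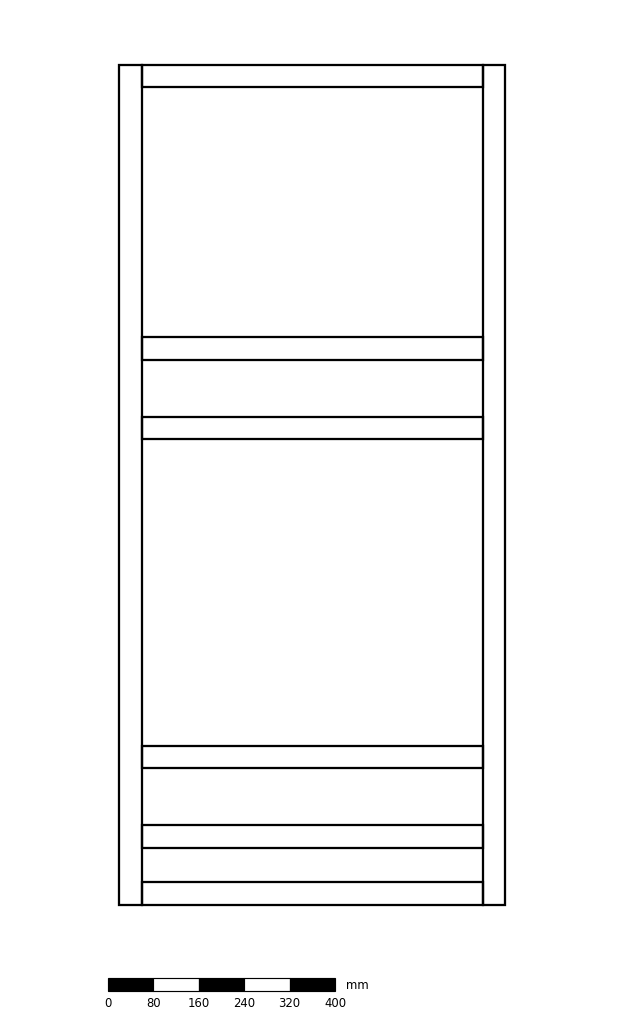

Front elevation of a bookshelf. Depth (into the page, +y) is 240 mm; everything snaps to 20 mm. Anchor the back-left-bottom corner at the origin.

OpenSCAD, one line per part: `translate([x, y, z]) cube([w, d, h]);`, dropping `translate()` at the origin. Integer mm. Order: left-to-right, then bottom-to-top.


cube([40, 240, 1480]);
translate([40, 0, 0]) cube([600, 240, 40]);
translate([40, 0, 100]) cube([600, 240, 40]);
translate([40, 0, 240]) cube([600, 240, 40]);
translate([40, 0, 820]) cube([600, 240, 40]);
translate([40, 0, 960]) cube([600, 240, 40]);
translate([40, 0, 1440]) cube([600, 240, 40]);
translate([640, 0, 0]) cube([40, 240, 1480]);


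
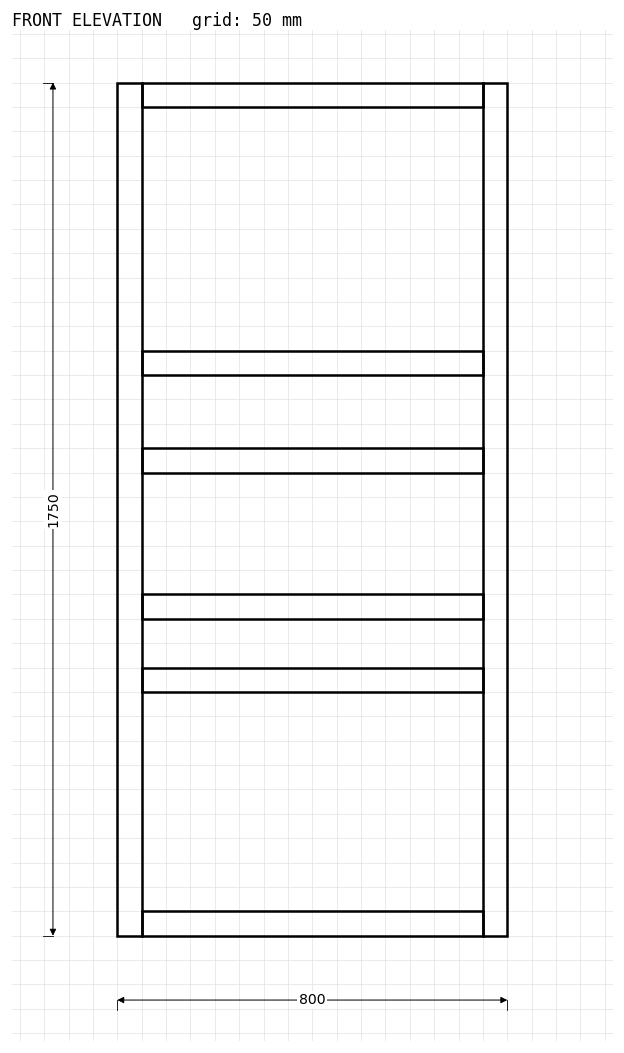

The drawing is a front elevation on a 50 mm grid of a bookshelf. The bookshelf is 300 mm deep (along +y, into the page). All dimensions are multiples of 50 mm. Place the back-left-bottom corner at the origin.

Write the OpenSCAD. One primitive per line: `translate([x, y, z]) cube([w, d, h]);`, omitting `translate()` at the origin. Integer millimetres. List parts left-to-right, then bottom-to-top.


cube([50, 300, 1750]);
translate([50, 0, 0]) cube([700, 300, 50]);
translate([50, 0, 500]) cube([700, 300, 50]);
translate([50, 0, 650]) cube([700, 300, 50]);
translate([50, 0, 950]) cube([700, 300, 50]);
translate([50, 0, 1150]) cube([700, 300, 50]);
translate([50, 0, 1700]) cube([700, 300, 50]);
translate([750, 0, 0]) cube([50, 300, 1750]);


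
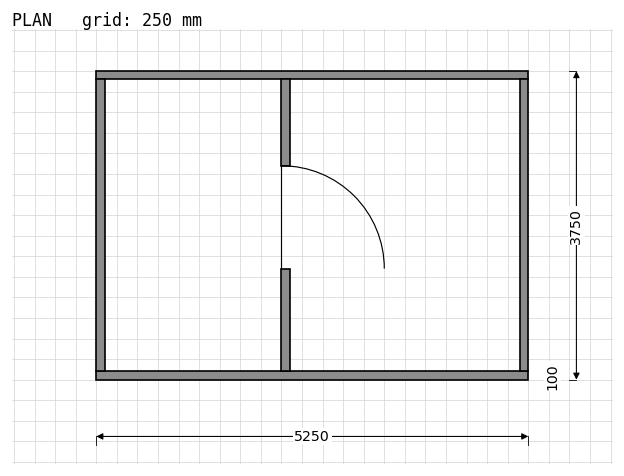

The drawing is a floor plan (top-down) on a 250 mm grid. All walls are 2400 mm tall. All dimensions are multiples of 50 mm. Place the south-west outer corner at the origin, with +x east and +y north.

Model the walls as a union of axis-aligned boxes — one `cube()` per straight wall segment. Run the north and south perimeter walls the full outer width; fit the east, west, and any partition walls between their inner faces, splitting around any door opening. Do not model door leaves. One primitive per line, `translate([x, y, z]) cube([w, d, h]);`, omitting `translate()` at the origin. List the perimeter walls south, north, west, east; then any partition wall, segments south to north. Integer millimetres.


cube([5250, 100, 2400]);
translate([0, 3650, 0]) cube([5250, 100, 2400]);
translate([0, 100, 0]) cube([100, 3550, 2400]);
translate([5150, 100, 0]) cube([100, 3550, 2400]);
translate([2250, 100, 0]) cube([100, 1250, 2400]);
translate([2250, 2600, 0]) cube([100, 1050, 2400]);
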